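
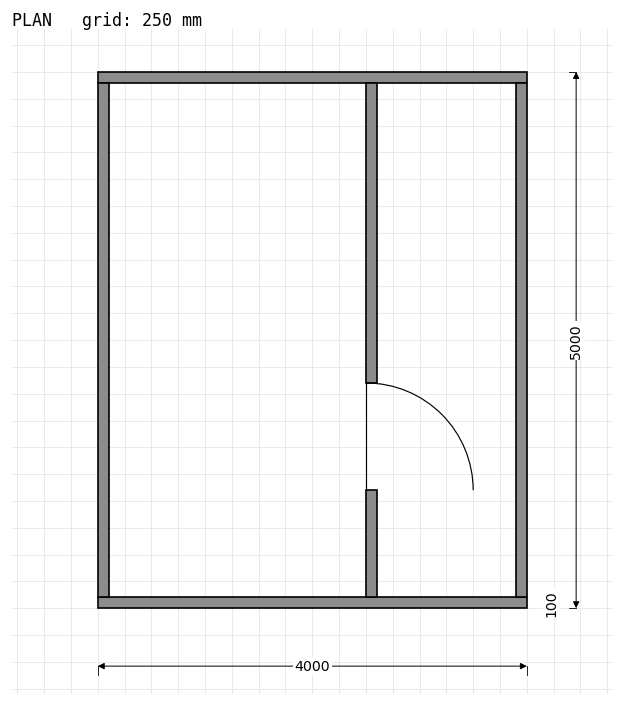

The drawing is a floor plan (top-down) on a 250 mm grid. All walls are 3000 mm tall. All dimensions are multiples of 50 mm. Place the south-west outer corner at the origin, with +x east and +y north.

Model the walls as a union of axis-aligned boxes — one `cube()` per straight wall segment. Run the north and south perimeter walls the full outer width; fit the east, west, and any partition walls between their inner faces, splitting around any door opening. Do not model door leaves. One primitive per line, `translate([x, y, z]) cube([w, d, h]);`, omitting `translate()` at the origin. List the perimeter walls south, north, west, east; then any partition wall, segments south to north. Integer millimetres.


cube([4000, 100, 3000]);
translate([0, 4900, 0]) cube([4000, 100, 3000]);
translate([0, 100, 0]) cube([100, 4800, 3000]);
translate([3900, 100, 0]) cube([100, 4800, 3000]);
translate([2500, 100, 0]) cube([100, 1000, 3000]);
translate([2500, 2100, 0]) cube([100, 2800, 3000]);


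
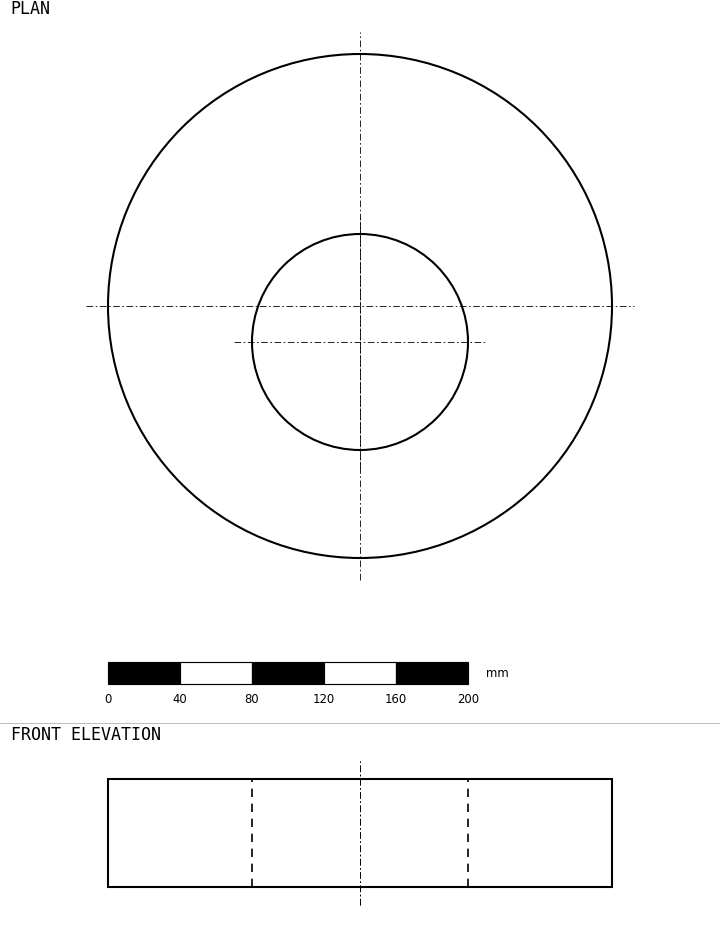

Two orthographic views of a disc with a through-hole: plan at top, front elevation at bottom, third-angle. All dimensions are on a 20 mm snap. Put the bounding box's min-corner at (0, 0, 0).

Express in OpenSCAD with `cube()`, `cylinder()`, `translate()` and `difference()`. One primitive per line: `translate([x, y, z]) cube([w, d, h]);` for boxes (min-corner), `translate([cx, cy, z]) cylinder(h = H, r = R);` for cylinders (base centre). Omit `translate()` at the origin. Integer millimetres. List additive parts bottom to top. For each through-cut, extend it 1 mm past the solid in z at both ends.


difference() {
  translate([140, 140, 0]) cylinder(h = 60, r = 140);
  translate([140, 120, -1]) cylinder(h = 62, r = 60);
}


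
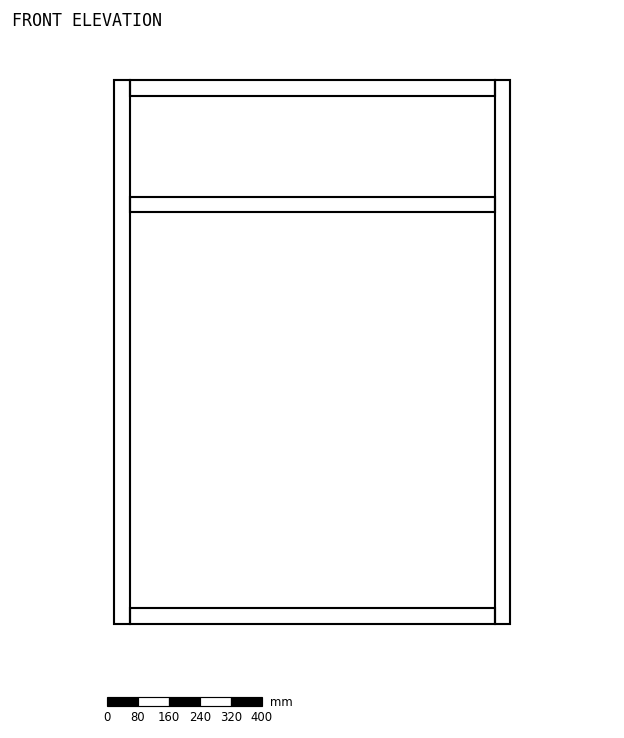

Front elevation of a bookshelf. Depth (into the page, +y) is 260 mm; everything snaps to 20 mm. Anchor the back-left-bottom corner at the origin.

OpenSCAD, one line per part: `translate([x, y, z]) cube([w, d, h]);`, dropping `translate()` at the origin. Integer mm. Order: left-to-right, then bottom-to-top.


cube([40, 260, 1400]);
translate([40, 0, 0]) cube([940, 260, 40]);
translate([40, 0, 1060]) cube([940, 260, 40]);
translate([40, 0, 1360]) cube([940, 260, 40]);
translate([980, 0, 0]) cube([40, 260, 1400]);


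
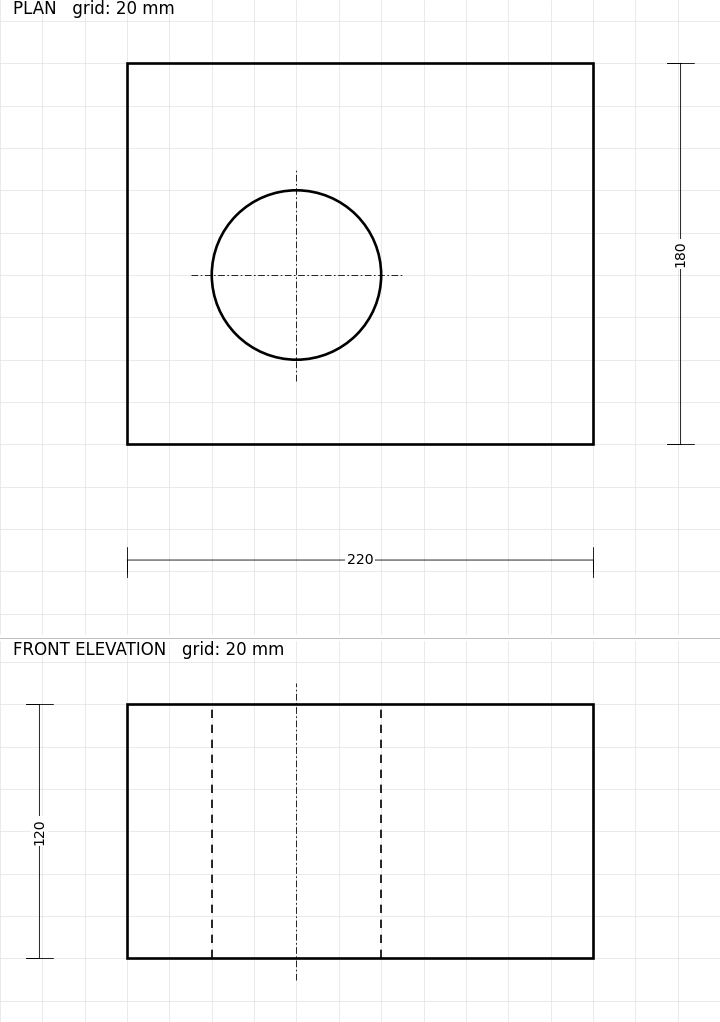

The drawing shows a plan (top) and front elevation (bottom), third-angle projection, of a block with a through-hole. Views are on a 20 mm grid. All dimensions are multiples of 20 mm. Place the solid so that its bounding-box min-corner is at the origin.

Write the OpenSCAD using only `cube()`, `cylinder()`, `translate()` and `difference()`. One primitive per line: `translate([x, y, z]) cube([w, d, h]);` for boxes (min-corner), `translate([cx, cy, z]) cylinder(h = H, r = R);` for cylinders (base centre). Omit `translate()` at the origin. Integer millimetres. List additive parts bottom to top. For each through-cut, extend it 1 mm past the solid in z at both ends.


difference() {
  cube([220, 180, 120]);
  translate([80, 80, -1]) cylinder(h = 122, r = 40);
}


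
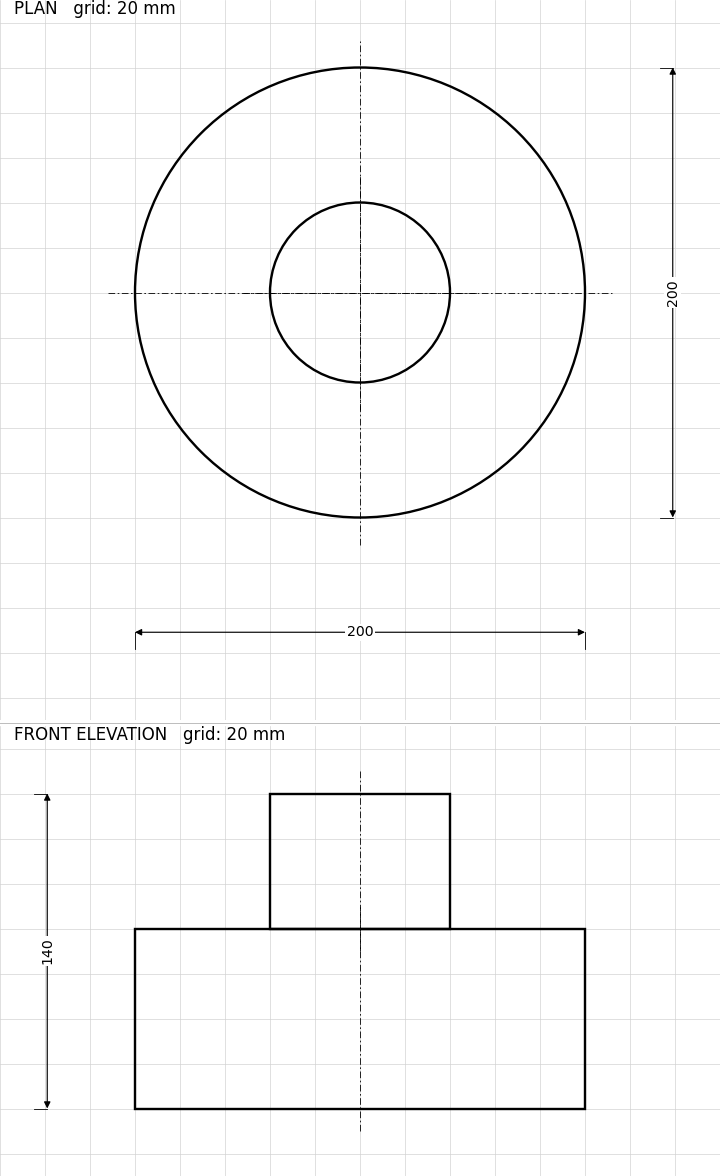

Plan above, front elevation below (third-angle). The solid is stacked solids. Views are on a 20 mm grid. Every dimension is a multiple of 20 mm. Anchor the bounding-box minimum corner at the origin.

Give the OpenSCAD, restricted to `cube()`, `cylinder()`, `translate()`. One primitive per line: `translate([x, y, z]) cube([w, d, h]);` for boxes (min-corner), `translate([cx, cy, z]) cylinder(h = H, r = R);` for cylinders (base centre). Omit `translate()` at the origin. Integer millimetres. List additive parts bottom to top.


translate([100, 100, 0]) cylinder(h = 80, r = 100);
translate([100, 100, 80]) cylinder(h = 60, r = 40);


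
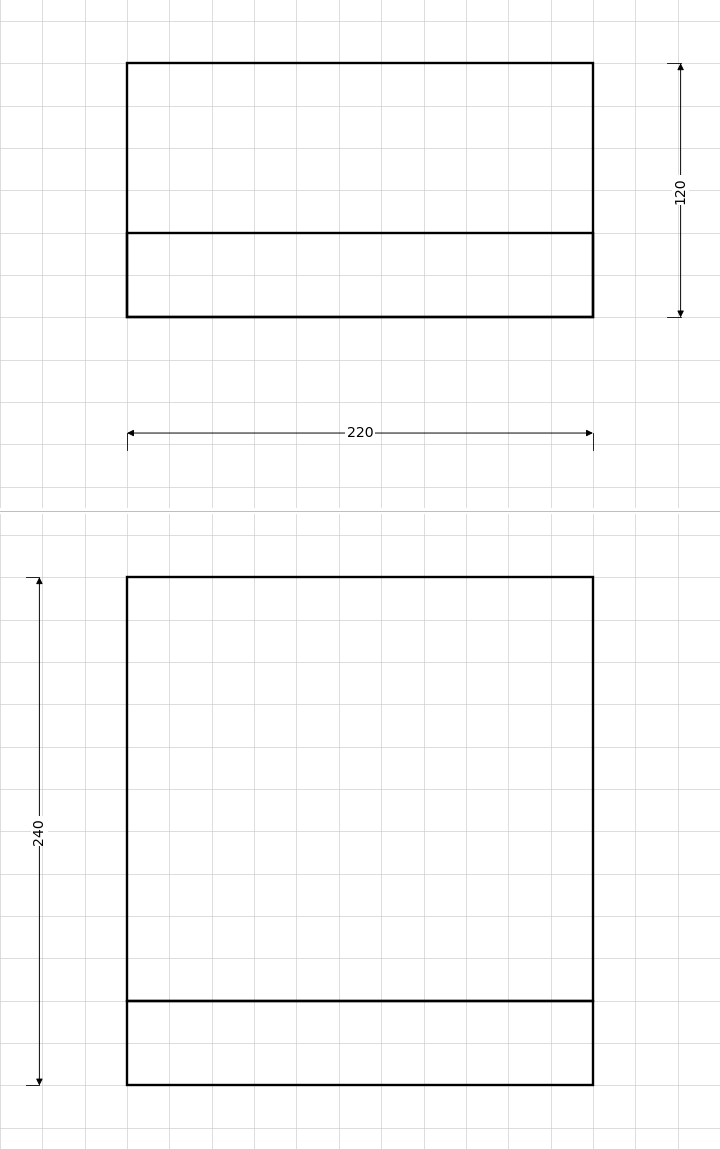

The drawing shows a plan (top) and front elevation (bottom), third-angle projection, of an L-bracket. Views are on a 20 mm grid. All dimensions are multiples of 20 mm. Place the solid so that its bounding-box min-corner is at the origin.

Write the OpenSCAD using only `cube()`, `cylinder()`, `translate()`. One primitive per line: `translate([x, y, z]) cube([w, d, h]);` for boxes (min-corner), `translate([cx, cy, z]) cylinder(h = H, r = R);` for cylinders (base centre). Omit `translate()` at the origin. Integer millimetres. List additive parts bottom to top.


cube([220, 120, 40]);
translate([0, 0, 40]) cube([220, 40, 200]);


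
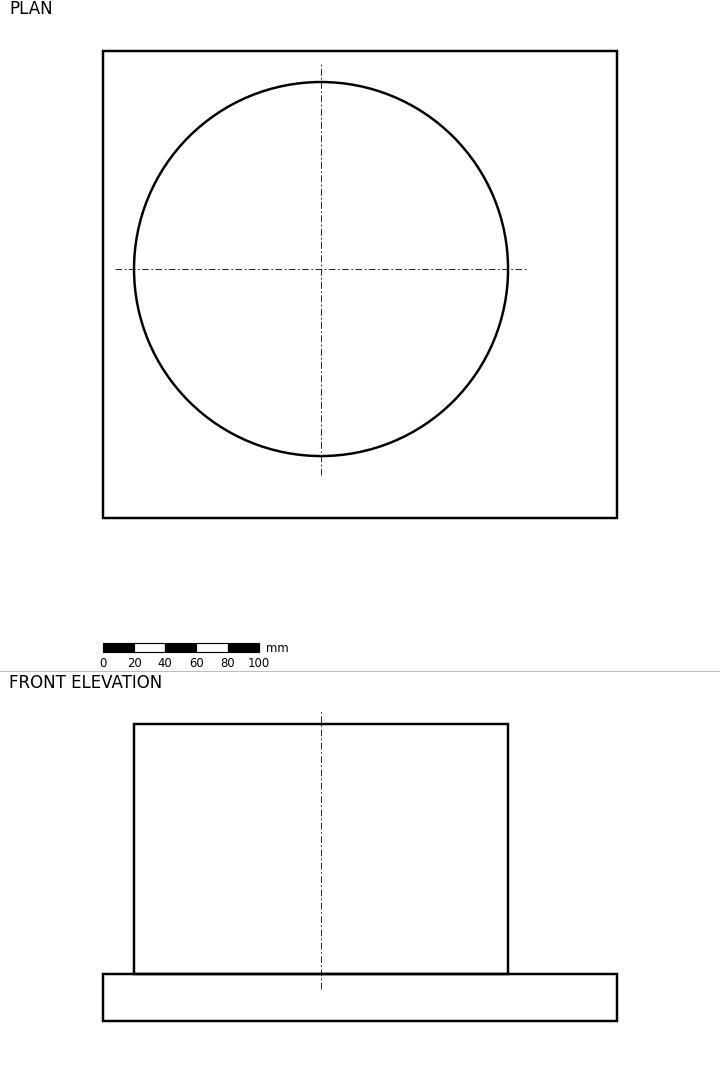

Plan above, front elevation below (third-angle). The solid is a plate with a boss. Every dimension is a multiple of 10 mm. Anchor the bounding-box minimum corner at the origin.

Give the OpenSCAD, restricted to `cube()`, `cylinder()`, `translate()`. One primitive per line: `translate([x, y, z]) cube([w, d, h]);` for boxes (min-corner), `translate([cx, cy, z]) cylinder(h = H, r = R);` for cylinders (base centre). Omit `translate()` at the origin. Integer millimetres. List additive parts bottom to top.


cube([330, 300, 30]);
translate([140, 160, 30]) cylinder(h = 160, r = 120);


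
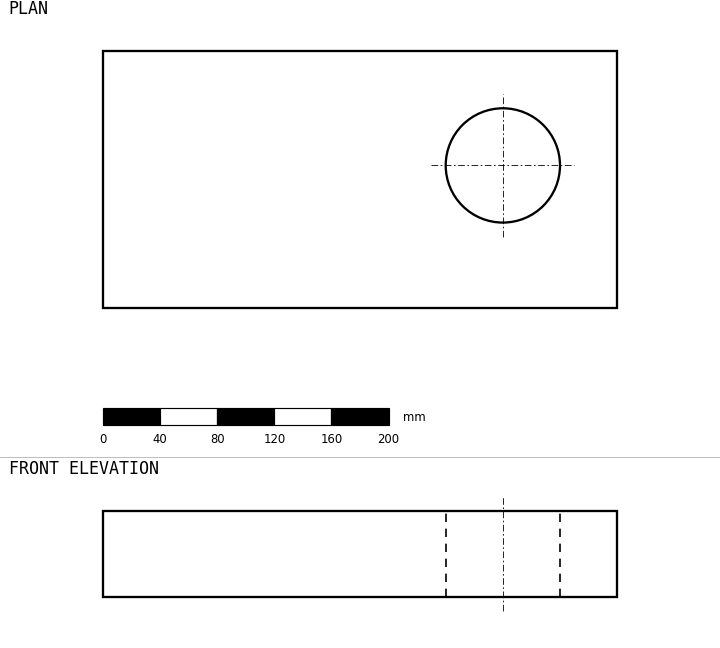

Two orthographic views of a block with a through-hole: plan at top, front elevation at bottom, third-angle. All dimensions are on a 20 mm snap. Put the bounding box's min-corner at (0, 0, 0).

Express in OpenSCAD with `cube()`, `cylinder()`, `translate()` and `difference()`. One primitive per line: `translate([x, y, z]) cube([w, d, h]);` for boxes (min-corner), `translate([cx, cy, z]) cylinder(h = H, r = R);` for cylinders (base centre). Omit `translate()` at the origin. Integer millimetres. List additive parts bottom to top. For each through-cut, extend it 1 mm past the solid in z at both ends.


difference() {
  cube([360, 180, 60]);
  translate([280, 100, -1]) cylinder(h = 62, r = 40);
}


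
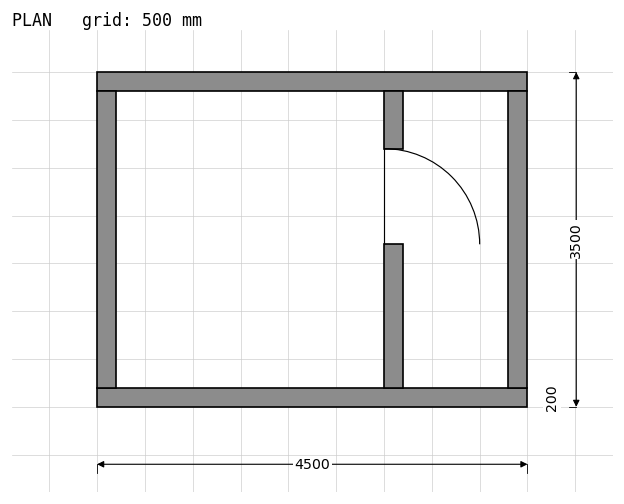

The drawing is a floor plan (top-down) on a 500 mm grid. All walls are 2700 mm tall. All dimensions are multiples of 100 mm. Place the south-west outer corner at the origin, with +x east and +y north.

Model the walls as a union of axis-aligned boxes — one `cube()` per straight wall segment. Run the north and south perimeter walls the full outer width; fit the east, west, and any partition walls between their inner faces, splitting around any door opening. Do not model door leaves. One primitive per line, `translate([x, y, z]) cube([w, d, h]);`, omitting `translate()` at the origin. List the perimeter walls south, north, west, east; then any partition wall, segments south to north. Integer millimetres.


cube([4500, 200, 2700]);
translate([0, 3300, 0]) cube([4500, 200, 2700]);
translate([0, 200, 0]) cube([200, 3100, 2700]);
translate([4300, 200, 0]) cube([200, 3100, 2700]);
translate([3000, 200, 0]) cube([200, 1500, 2700]);
translate([3000, 2700, 0]) cube([200, 600, 2700]);


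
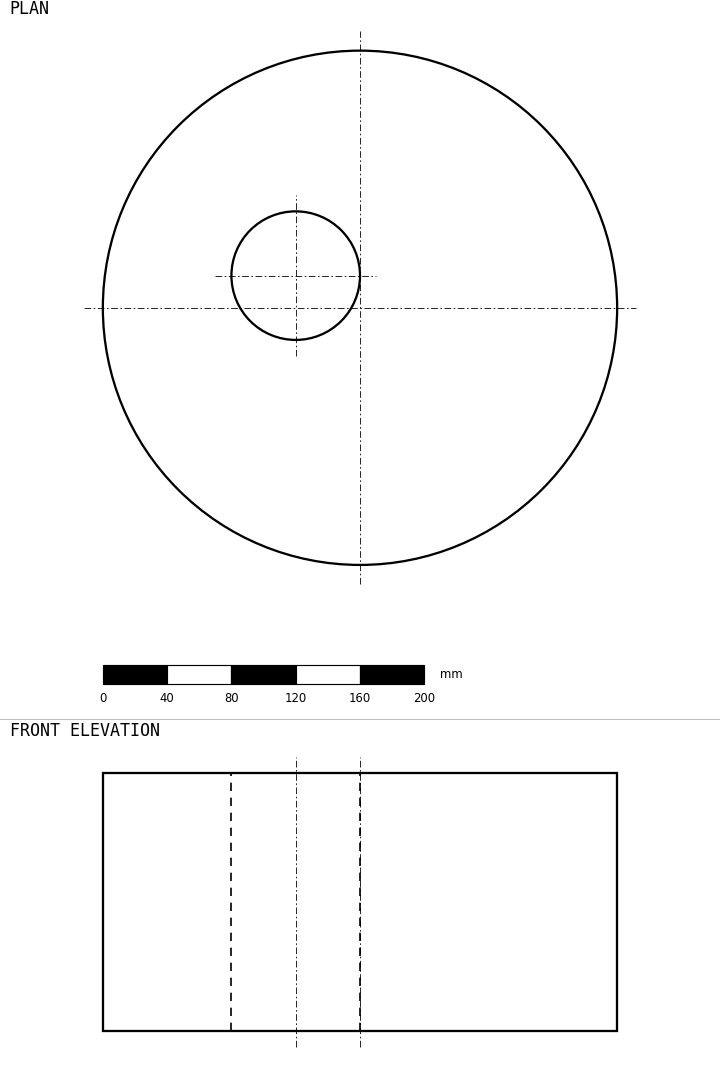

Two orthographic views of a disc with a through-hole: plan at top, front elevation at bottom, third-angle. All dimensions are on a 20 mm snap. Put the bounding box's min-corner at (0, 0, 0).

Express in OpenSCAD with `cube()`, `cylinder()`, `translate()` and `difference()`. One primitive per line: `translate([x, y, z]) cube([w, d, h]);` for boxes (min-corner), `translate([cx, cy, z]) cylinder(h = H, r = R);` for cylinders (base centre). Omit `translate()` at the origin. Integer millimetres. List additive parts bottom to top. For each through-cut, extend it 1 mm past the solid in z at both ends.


difference() {
  translate([160, 160, 0]) cylinder(h = 160, r = 160);
  translate([120, 180, -1]) cylinder(h = 162, r = 40);
}


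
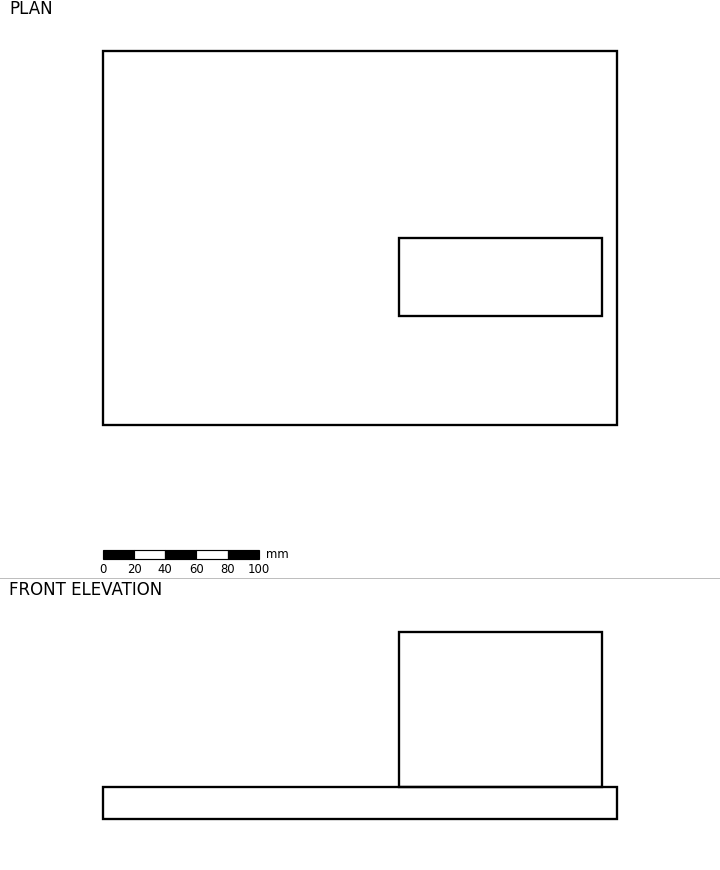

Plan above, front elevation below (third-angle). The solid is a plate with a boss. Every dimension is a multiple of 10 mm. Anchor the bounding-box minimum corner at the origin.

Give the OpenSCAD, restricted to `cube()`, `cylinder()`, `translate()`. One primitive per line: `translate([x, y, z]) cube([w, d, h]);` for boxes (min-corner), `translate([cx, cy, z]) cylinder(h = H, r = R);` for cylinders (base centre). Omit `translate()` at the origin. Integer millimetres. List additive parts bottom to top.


cube([330, 240, 20]);
translate([190, 70, 20]) cube([130, 50, 100]);


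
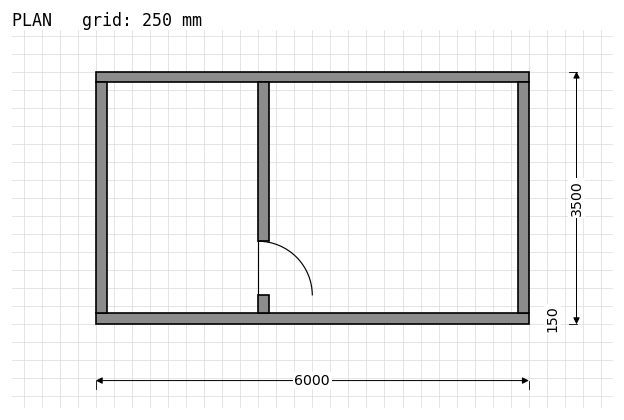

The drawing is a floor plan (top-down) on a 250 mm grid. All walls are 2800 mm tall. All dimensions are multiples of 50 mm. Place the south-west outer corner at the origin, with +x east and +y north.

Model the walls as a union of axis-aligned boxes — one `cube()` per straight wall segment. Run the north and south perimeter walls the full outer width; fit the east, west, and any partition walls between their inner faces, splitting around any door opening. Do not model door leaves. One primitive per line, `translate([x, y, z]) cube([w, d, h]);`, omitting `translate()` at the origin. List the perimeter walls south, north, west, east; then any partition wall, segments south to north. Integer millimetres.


cube([6000, 150, 2800]);
translate([0, 3350, 0]) cube([6000, 150, 2800]);
translate([0, 150, 0]) cube([150, 3200, 2800]);
translate([5850, 150, 0]) cube([150, 3200, 2800]);
translate([2250, 150, 0]) cube([150, 250, 2800]);
translate([2250, 1150, 0]) cube([150, 2200, 2800]);


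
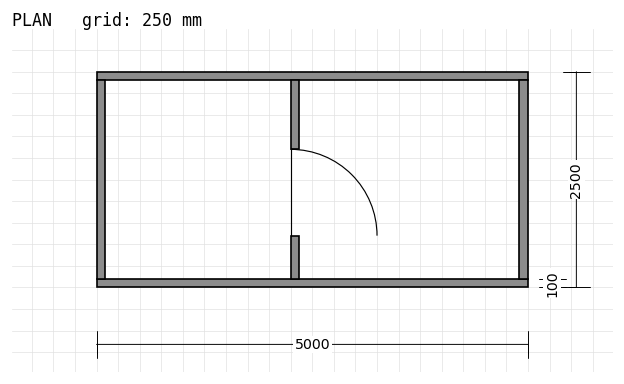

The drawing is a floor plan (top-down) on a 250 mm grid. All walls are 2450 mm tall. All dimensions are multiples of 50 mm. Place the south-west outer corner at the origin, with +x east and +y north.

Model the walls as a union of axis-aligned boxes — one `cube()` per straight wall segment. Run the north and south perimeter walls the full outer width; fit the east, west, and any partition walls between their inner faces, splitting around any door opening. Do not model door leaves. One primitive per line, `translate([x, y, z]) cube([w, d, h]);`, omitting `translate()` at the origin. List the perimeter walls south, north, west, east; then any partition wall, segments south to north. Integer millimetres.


cube([5000, 100, 2450]);
translate([0, 2400, 0]) cube([5000, 100, 2450]);
translate([0, 100, 0]) cube([100, 2300, 2450]);
translate([4900, 100, 0]) cube([100, 2300, 2450]);
translate([2250, 100, 0]) cube([100, 500, 2450]);
translate([2250, 1600, 0]) cube([100, 800, 2450]);


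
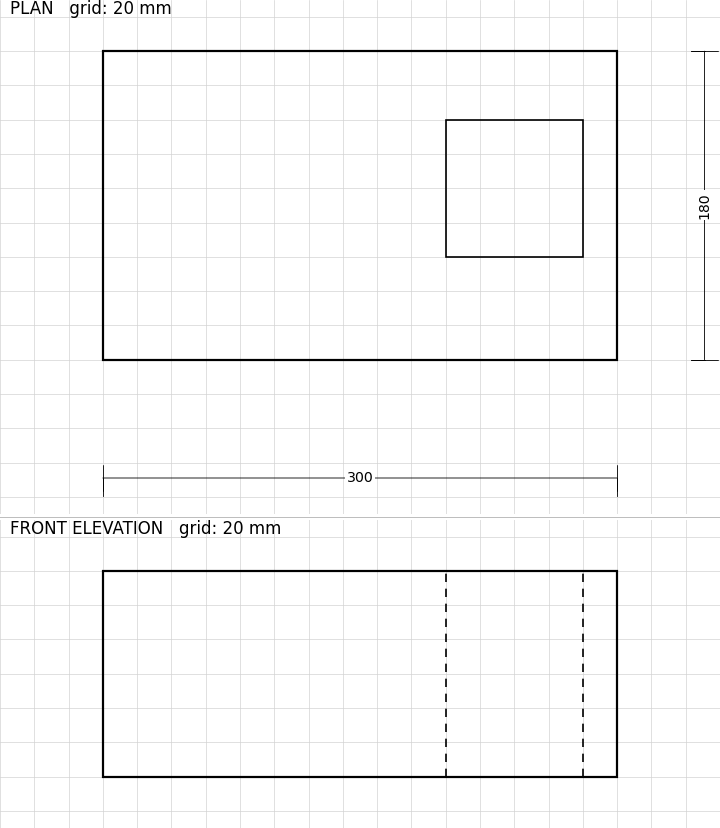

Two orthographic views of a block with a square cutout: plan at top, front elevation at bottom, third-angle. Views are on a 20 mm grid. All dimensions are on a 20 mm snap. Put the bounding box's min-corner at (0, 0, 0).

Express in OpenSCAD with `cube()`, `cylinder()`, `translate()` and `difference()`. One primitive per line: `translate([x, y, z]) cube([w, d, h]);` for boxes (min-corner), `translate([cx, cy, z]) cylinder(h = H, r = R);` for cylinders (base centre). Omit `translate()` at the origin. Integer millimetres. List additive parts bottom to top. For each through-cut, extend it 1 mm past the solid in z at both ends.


difference() {
  cube([300, 180, 120]);
  translate([200, 60, -1]) cube([80, 80, 122]);
}


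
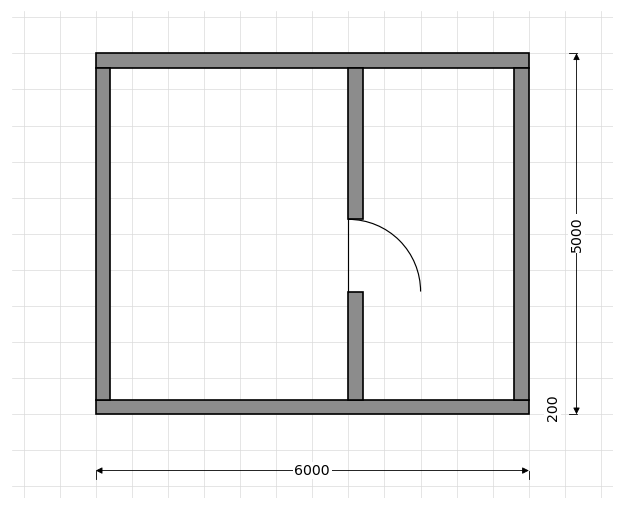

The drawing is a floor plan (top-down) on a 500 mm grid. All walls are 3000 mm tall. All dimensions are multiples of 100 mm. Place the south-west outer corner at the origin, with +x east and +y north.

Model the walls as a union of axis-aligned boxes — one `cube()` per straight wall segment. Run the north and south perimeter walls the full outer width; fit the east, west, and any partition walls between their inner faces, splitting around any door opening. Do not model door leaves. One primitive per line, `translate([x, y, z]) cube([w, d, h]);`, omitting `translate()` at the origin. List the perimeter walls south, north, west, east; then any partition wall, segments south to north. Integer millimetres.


cube([6000, 200, 3000]);
translate([0, 4800, 0]) cube([6000, 200, 3000]);
translate([0, 200, 0]) cube([200, 4600, 3000]);
translate([5800, 200, 0]) cube([200, 4600, 3000]);
translate([3500, 200, 0]) cube([200, 1500, 3000]);
translate([3500, 2700, 0]) cube([200, 2100, 3000]);


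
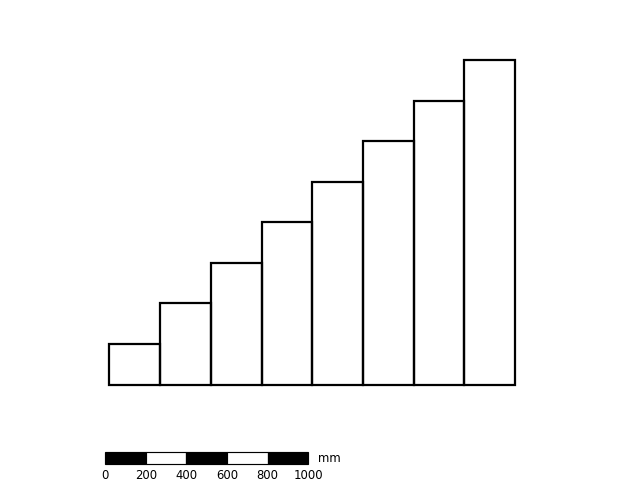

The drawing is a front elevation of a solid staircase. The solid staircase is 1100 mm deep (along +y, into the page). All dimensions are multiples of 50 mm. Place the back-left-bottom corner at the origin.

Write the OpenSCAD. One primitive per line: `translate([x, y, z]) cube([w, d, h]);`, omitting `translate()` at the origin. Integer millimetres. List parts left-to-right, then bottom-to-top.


cube([250, 1100, 200]);
translate([250, 0, 0]) cube([250, 1100, 400]);
translate([500, 0, 0]) cube([250, 1100, 600]);
translate([750, 0, 0]) cube([250, 1100, 800]);
translate([1000, 0, 0]) cube([250, 1100, 1000]);
translate([1250, 0, 0]) cube([250, 1100, 1200]);
translate([1500, 0, 0]) cube([250, 1100, 1400]);
translate([1750, 0, 0]) cube([250, 1100, 1600]);


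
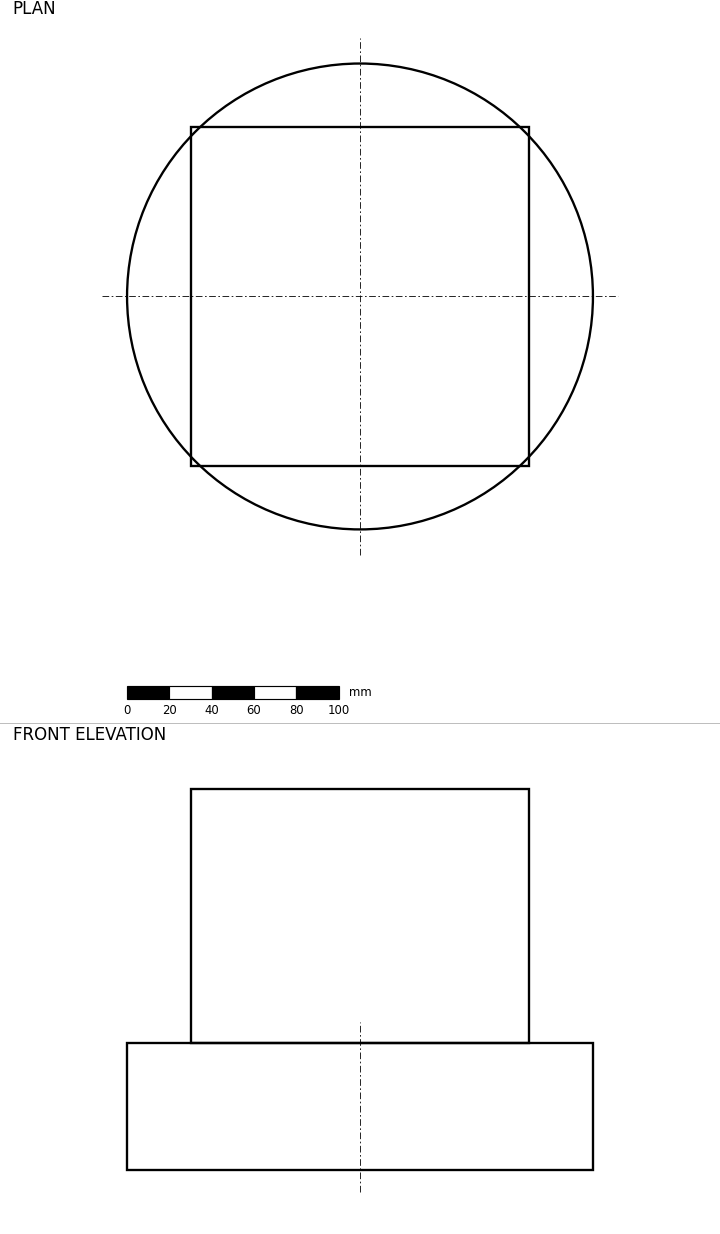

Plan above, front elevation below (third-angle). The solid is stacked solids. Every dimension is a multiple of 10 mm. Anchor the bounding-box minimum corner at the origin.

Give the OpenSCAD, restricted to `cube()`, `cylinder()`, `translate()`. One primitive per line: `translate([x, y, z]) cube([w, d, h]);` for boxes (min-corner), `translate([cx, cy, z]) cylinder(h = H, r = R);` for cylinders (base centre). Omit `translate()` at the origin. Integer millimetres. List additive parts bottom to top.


translate([110, 110, 0]) cylinder(h = 60, r = 110);
translate([30, 30, 60]) cube([160, 160, 120]);


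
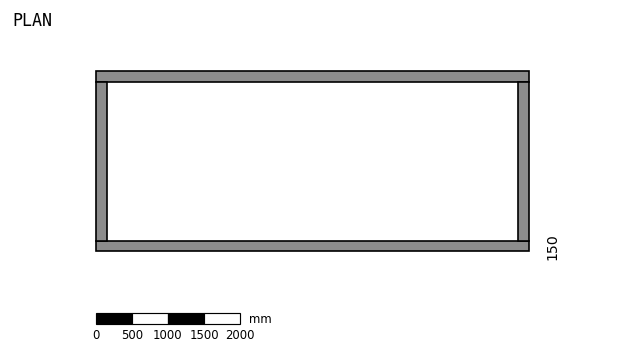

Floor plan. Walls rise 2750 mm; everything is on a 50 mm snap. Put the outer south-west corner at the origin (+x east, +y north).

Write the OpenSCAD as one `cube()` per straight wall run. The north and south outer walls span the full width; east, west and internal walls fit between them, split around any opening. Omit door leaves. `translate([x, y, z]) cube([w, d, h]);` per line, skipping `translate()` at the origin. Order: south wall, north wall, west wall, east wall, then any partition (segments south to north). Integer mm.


cube([6000, 150, 2750]);
translate([0, 2350, 0]) cube([6000, 150, 2750]);
translate([0, 150, 0]) cube([150, 2200, 2750]);
translate([5850, 150, 0]) cube([150, 2200, 2750]);


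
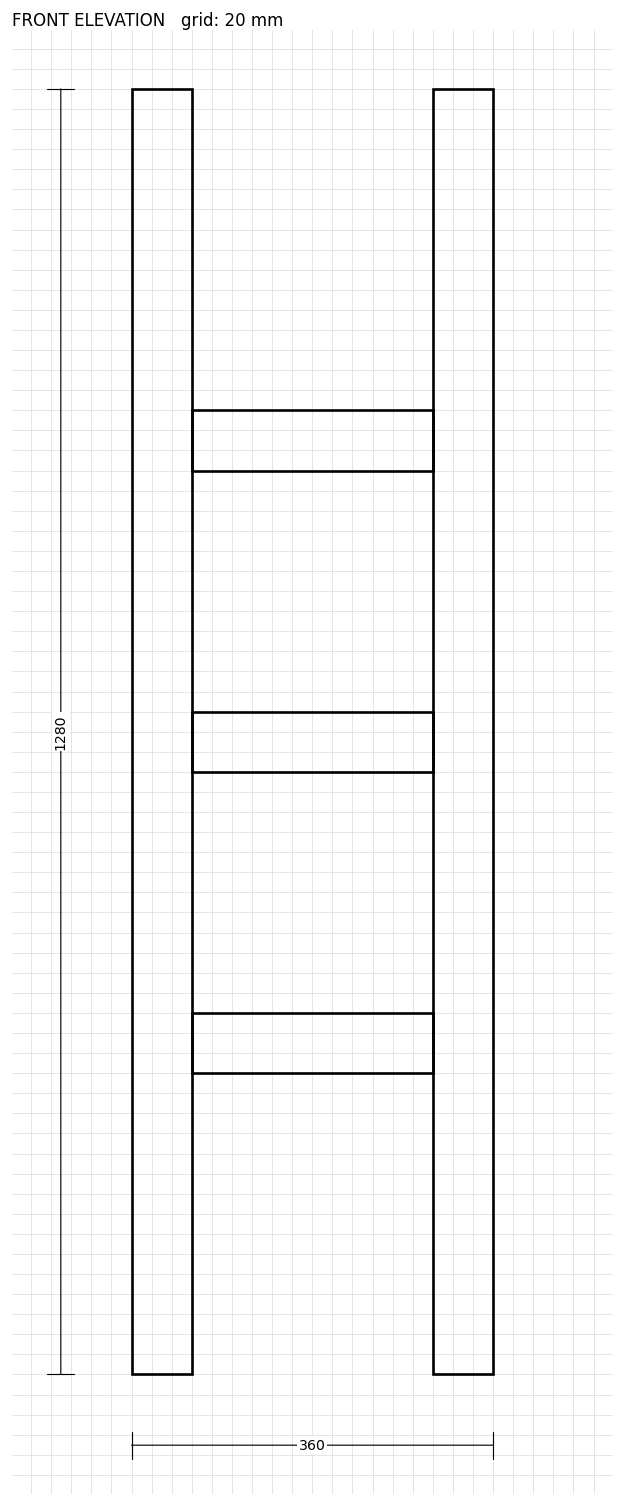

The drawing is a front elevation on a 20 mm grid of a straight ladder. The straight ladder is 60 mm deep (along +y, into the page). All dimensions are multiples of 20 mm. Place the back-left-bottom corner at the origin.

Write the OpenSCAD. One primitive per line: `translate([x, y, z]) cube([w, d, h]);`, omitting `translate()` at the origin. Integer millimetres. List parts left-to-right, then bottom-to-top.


cube([60, 60, 1280]);
translate([60, 0, 300]) cube([240, 60, 60]);
translate([60, 0, 600]) cube([240, 60, 60]);
translate([60, 0, 900]) cube([240, 60, 60]);
translate([300, 0, 0]) cube([60, 60, 1280]);


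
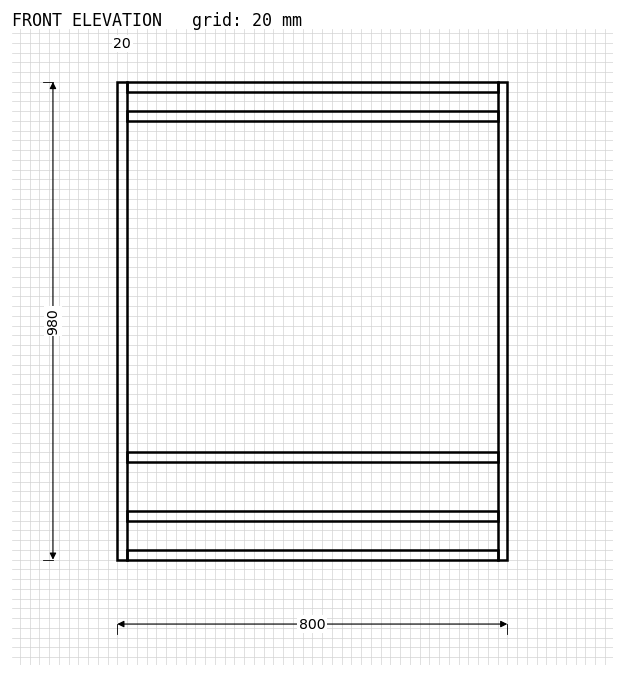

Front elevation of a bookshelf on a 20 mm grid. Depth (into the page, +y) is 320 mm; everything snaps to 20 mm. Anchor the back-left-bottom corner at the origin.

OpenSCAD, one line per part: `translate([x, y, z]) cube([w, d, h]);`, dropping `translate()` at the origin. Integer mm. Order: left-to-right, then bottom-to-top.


cube([20, 320, 980]);
translate([20, 0, 0]) cube([760, 320, 20]);
translate([20, 0, 80]) cube([760, 320, 20]);
translate([20, 0, 200]) cube([760, 320, 20]);
translate([20, 0, 900]) cube([760, 320, 20]);
translate([20, 0, 960]) cube([760, 320, 20]);
translate([780, 0, 0]) cube([20, 320, 980]);


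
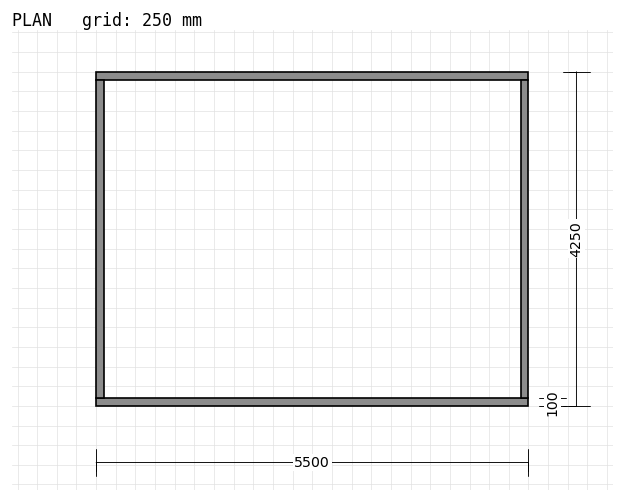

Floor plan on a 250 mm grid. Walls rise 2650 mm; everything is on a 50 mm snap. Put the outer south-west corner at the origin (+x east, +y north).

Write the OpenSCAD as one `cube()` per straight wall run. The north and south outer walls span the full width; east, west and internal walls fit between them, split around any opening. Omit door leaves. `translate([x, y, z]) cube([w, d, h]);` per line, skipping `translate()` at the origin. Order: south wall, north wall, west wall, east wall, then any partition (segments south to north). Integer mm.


cube([5500, 100, 2650]);
translate([0, 4150, 0]) cube([5500, 100, 2650]);
translate([0, 100, 0]) cube([100, 4050, 2650]);
translate([5400, 100, 0]) cube([100, 4050, 2650]);


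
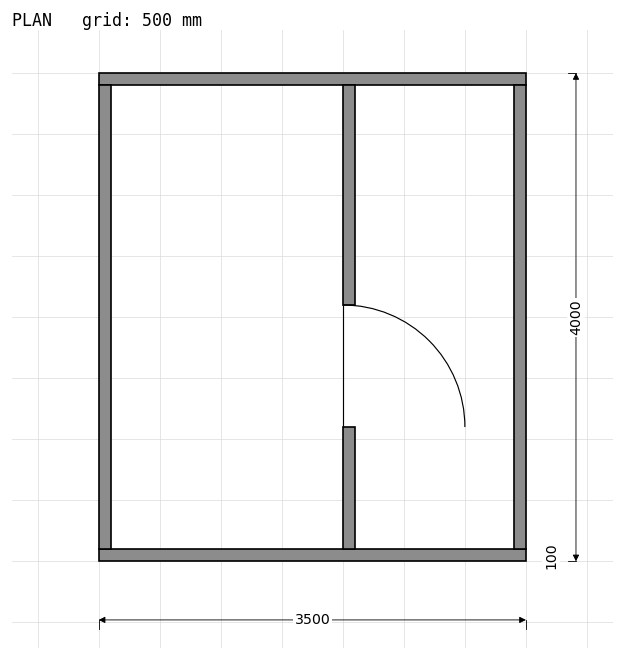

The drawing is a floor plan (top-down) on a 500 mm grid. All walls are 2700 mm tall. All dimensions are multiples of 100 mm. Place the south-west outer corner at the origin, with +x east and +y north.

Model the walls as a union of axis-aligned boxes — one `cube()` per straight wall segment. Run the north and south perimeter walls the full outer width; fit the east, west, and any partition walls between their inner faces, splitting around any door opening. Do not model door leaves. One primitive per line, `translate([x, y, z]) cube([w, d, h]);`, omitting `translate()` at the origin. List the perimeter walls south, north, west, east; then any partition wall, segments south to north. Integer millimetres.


cube([3500, 100, 2700]);
translate([0, 3900, 0]) cube([3500, 100, 2700]);
translate([0, 100, 0]) cube([100, 3800, 2700]);
translate([3400, 100, 0]) cube([100, 3800, 2700]);
translate([2000, 100, 0]) cube([100, 1000, 2700]);
translate([2000, 2100, 0]) cube([100, 1800, 2700]);


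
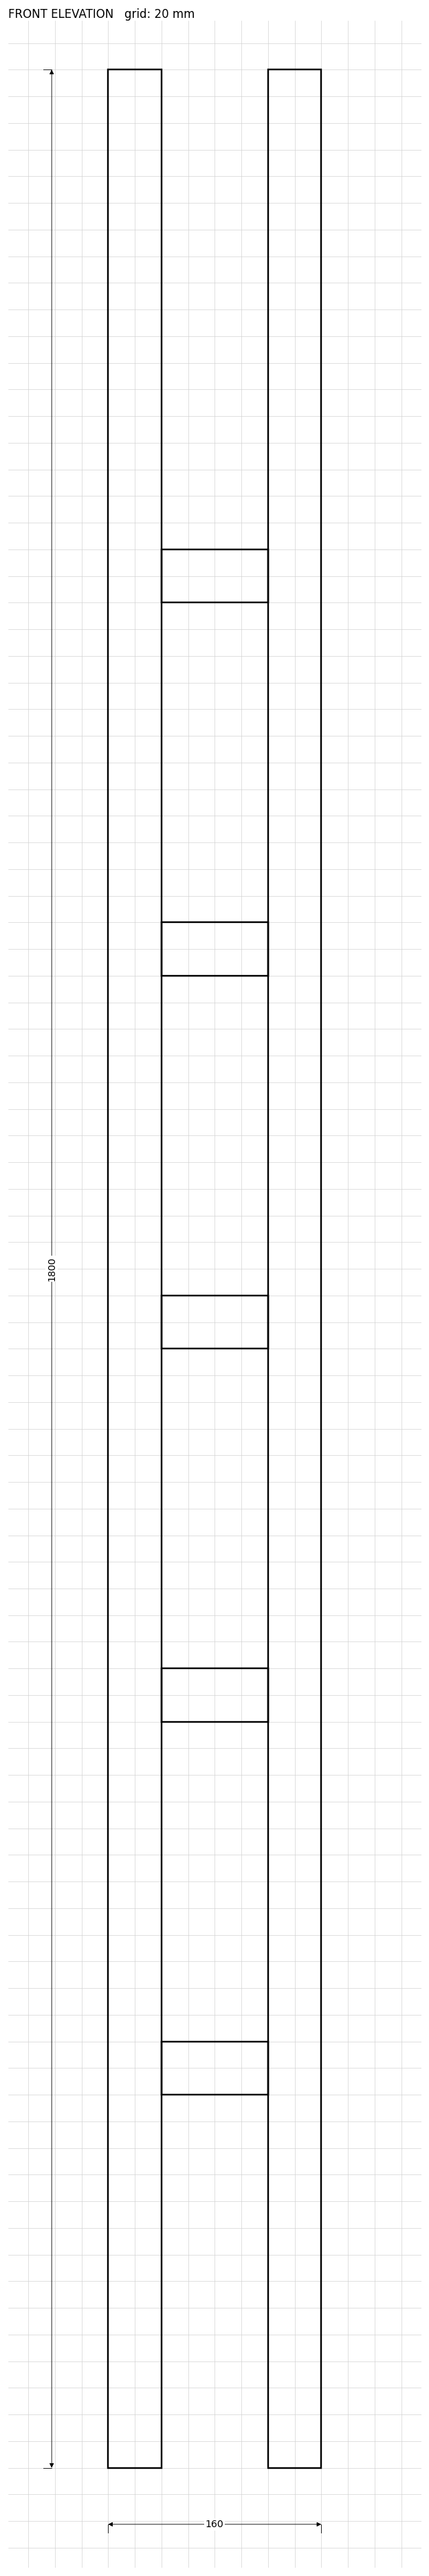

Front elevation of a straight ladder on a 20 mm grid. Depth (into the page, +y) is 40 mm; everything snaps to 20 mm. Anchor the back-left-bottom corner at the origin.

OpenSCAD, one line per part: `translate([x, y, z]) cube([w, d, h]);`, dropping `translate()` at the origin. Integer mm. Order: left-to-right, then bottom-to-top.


cube([40, 40, 1800]);
translate([40, 0, 280]) cube([80, 40, 40]);
translate([40, 0, 560]) cube([80, 40, 40]);
translate([40, 0, 840]) cube([80, 40, 40]);
translate([40, 0, 1120]) cube([80, 40, 40]);
translate([40, 0, 1400]) cube([80, 40, 40]);
translate([120, 0, 0]) cube([40, 40, 1800]);


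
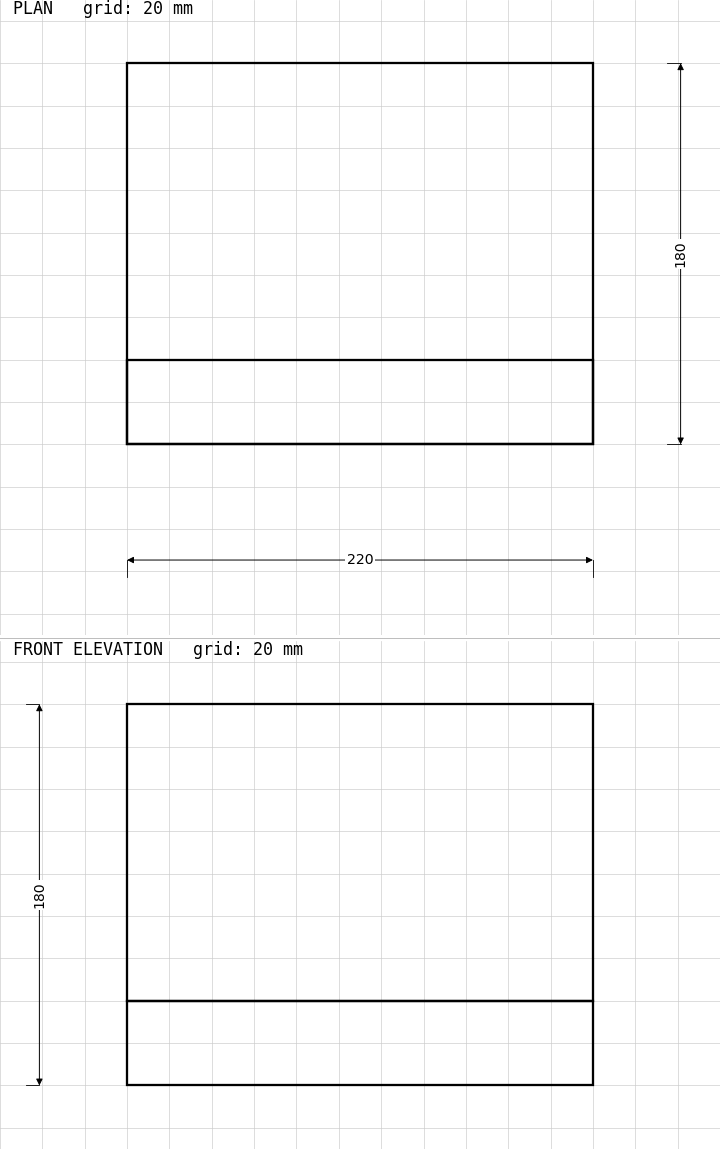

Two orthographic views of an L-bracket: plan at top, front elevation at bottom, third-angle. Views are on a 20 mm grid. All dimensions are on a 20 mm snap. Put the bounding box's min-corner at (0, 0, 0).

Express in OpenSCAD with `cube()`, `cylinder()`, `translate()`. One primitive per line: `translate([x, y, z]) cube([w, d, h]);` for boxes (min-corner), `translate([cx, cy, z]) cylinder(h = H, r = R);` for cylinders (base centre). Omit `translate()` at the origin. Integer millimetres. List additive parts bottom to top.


cube([220, 180, 40]);
translate([0, 0, 40]) cube([220, 40, 140]);


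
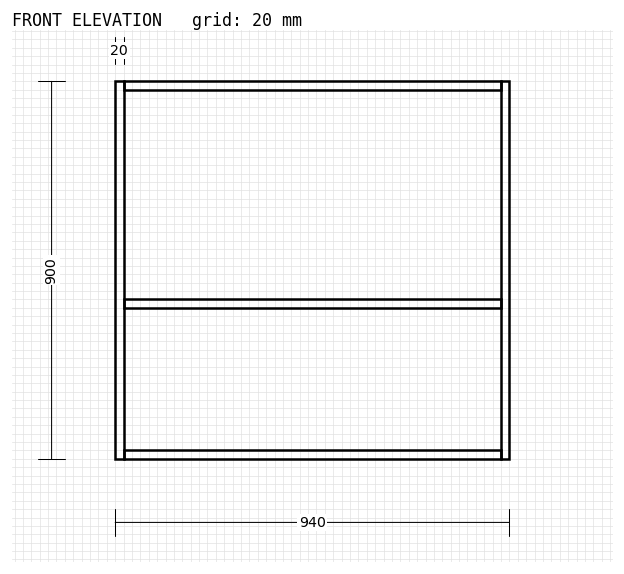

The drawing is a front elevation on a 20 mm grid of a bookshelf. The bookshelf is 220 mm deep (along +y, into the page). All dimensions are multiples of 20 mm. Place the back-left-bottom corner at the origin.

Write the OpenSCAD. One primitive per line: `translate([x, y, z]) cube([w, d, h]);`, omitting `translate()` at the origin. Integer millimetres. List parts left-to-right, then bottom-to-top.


cube([20, 220, 900]);
translate([20, 0, 0]) cube([900, 220, 20]);
translate([20, 0, 360]) cube([900, 220, 20]);
translate([20, 0, 880]) cube([900, 220, 20]);
translate([920, 0, 0]) cube([20, 220, 900]);


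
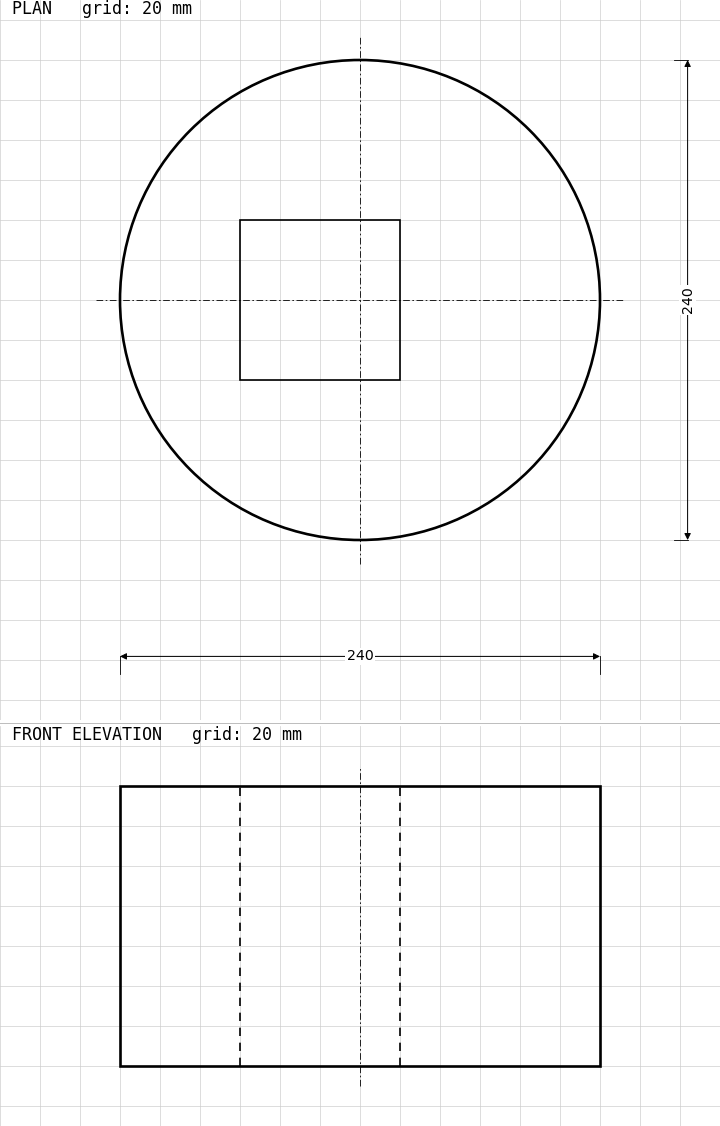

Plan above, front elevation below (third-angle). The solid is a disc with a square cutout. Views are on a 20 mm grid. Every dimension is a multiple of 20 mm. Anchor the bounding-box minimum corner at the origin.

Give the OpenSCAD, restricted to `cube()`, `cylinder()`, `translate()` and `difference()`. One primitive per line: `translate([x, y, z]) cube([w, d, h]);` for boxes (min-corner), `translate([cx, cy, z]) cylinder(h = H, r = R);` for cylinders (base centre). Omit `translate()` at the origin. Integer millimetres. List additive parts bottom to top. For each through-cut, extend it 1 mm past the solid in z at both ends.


difference() {
  translate([120, 120, 0]) cylinder(h = 140, r = 120);
  translate([60, 80, -1]) cube([80, 80, 142]);
}


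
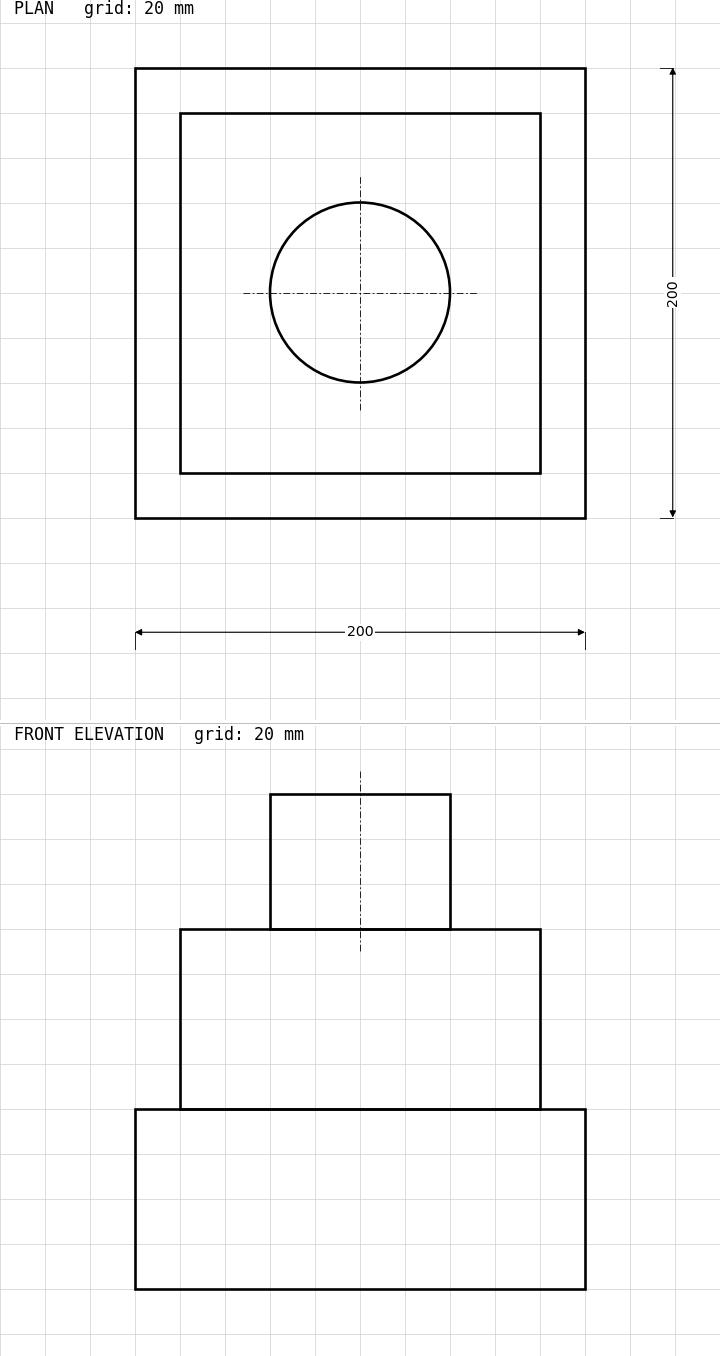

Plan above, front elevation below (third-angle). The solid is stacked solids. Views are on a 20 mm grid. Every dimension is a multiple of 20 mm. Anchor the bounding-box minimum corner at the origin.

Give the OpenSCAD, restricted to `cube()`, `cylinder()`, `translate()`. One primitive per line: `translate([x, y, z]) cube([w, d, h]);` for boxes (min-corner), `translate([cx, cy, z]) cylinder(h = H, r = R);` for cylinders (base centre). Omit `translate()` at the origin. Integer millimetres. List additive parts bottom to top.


cube([200, 200, 80]);
translate([20, 20, 80]) cube([160, 160, 80]);
translate([100, 100, 160]) cylinder(h = 60, r = 40);


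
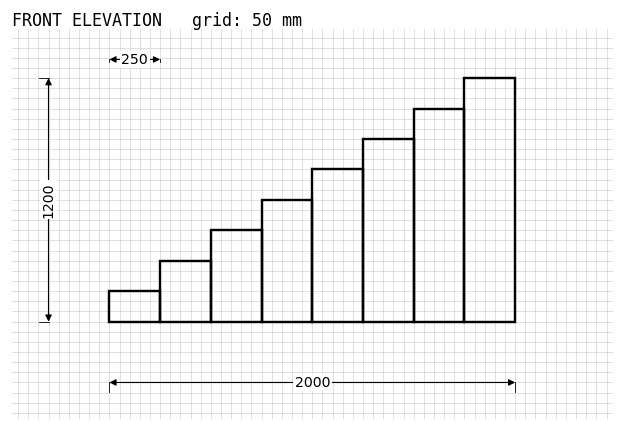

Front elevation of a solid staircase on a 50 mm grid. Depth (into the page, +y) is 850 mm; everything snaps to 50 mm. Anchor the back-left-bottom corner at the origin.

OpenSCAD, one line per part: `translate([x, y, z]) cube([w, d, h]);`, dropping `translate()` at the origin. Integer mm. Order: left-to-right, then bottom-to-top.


cube([250, 850, 150]);
translate([250, 0, 0]) cube([250, 850, 300]);
translate([500, 0, 0]) cube([250, 850, 450]);
translate([750, 0, 0]) cube([250, 850, 600]);
translate([1000, 0, 0]) cube([250, 850, 750]);
translate([1250, 0, 0]) cube([250, 850, 900]);
translate([1500, 0, 0]) cube([250, 850, 1050]);
translate([1750, 0, 0]) cube([250, 850, 1200]);


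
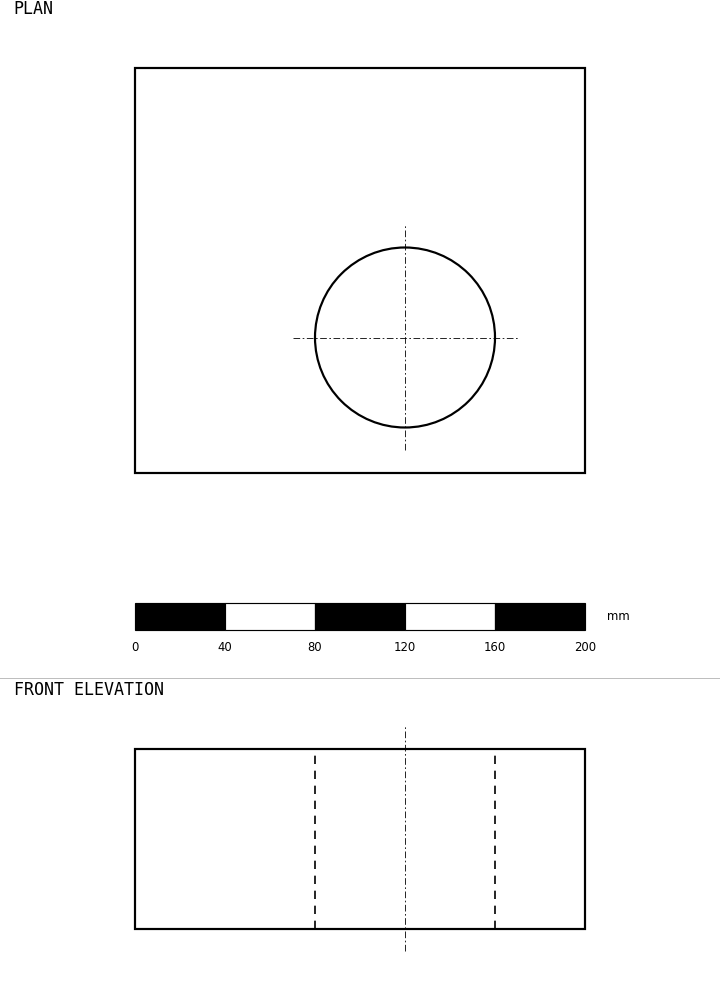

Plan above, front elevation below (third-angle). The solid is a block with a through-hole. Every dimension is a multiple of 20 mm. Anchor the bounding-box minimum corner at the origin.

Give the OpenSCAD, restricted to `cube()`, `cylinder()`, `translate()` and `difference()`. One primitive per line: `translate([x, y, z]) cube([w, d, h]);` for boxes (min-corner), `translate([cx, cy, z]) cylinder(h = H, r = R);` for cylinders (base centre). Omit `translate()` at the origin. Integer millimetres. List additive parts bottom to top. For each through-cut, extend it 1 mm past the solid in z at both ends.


difference() {
  cube([200, 180, 80]);
  translate([120, 60, -1]) cylinder(h = 82, r = 40);
}


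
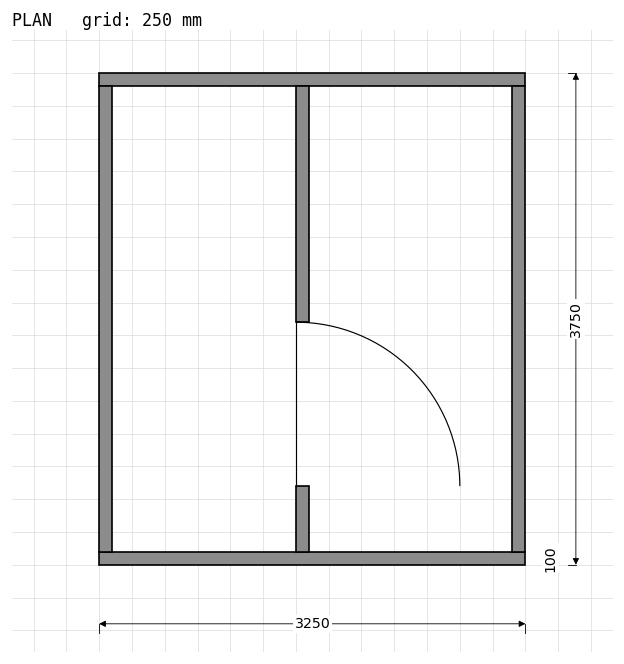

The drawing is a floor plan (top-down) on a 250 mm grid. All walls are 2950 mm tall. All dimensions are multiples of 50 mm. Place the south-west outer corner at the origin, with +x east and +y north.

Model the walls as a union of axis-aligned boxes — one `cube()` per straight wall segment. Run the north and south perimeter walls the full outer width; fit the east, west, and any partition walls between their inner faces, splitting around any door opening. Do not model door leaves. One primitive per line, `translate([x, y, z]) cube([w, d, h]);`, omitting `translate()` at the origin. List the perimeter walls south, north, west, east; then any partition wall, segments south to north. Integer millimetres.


cube([3250, 100, 2950]);
translate([0, 3650, 0]) cube([3250, 100, 2950]);
translate([0, 100, 0]) cube([100, 3550, 2950]);
translate([3150, 100, 0]) cube([100, 3550, 2950]);
translate([1500, 100, 0]) cube([100, 500, 2950]);
translate([1500, 1850, 0]) cube([100, 1800, 2950]);


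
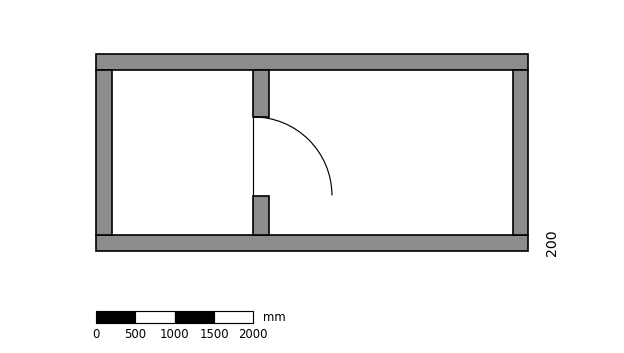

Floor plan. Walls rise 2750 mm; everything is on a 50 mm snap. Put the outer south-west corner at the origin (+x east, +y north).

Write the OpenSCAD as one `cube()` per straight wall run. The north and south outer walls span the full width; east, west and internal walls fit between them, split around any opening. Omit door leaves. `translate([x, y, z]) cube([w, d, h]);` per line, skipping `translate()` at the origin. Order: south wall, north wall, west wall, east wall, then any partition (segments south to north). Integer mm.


cube([5500, 200, 2750]);
translate([0, 2300, 0]) cube([5500, 200, 2750]);
translate([0, 200, 0]) cube([200, 2100, 2750]);
translate([5300, 200, 0]) cube([200, 2100, 2750]);
translate([2000, 200, 0]) cube([200, 500, 2750]);
translate([2000, 1700, 0]) cube([200, 600, 2750]);


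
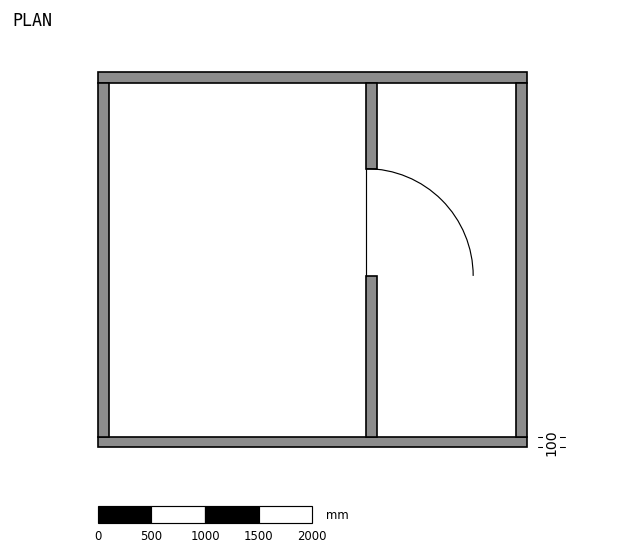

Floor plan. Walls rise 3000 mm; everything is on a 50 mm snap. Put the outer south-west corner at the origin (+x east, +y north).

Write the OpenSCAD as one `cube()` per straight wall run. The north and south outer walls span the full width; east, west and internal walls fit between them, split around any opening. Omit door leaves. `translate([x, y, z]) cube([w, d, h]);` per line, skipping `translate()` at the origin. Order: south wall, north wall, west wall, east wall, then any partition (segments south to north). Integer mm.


cube([4000, 100, 3000]);
translate([0, 3400, 0]) cube([4000, 100, 3000]);
translate([0, 100, 0]) cube([100, 3300, 3000]);
translate([3900, 100, 0]) cube([100, 3300, 3000]);
translate([2500, 100, 0]) cube([100, 1500, 3000]);
translate([2500, 2600, 0]) cube([100, 800, 3000]);


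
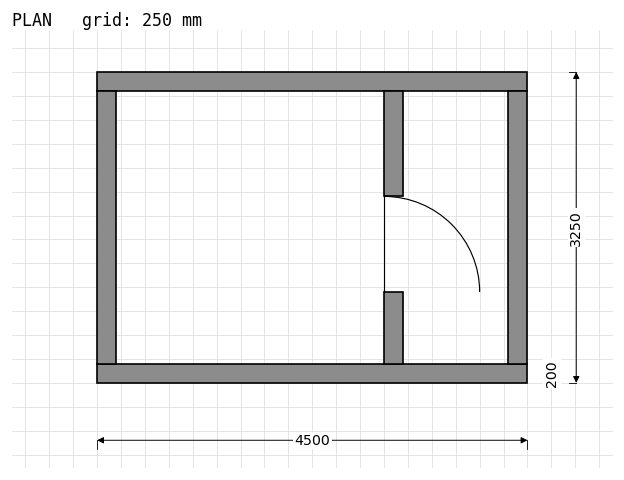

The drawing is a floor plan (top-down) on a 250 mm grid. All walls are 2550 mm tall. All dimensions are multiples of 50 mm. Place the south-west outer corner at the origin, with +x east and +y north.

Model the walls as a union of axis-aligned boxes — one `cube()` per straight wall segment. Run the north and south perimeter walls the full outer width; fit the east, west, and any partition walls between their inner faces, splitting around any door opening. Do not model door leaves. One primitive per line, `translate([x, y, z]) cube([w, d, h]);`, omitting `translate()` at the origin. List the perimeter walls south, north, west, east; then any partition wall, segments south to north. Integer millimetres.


cube([4500, 200, 2550]);
translate([0, 3050, 0]) cube([4500, 200, 2550]);
translate([0, 200, 0]) cube([200, 2850, 2550]);
translate([4300, 200, 0]) cube([200, 2850, 2550]);
translate([3000, 200, 0]) cube([200, 750, 2550]);
translate([3000, 1950, 0]) cube([200, 1100, 2550]);


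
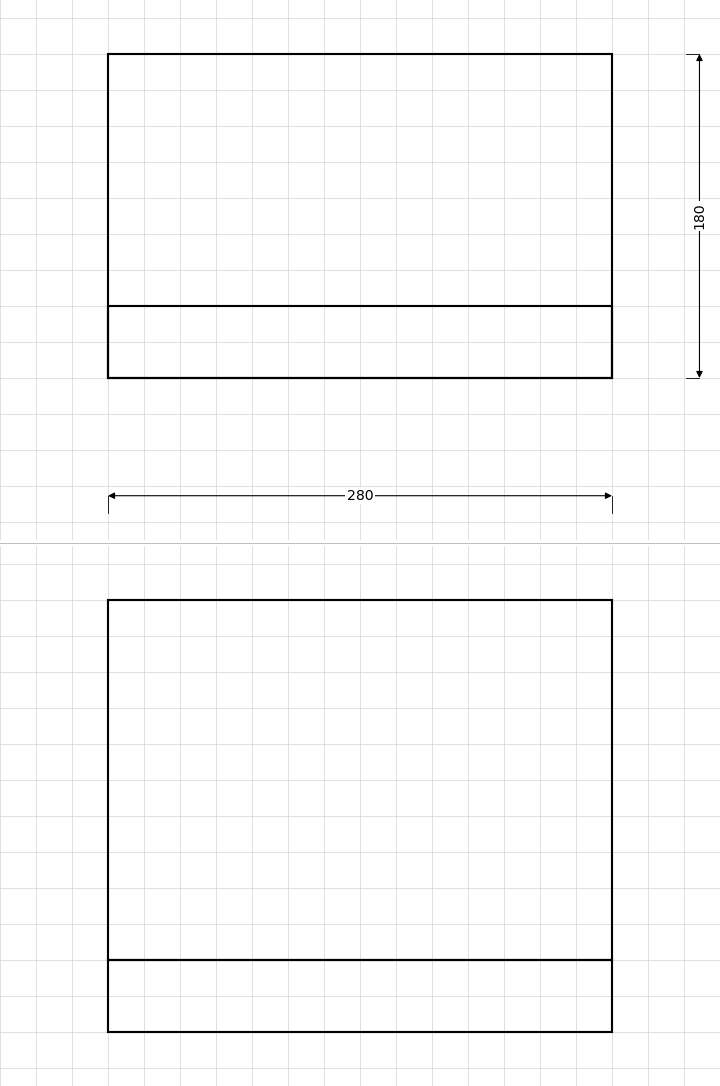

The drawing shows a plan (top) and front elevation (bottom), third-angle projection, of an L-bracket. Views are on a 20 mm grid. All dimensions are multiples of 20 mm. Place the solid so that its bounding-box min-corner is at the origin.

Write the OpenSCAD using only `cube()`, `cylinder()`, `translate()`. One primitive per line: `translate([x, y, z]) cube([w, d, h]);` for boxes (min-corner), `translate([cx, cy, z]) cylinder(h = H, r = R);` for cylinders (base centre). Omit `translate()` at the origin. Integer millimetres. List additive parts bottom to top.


cube([280, 180, 40]);
translate([0, 0, 40]) cube([280, 40, 200]);


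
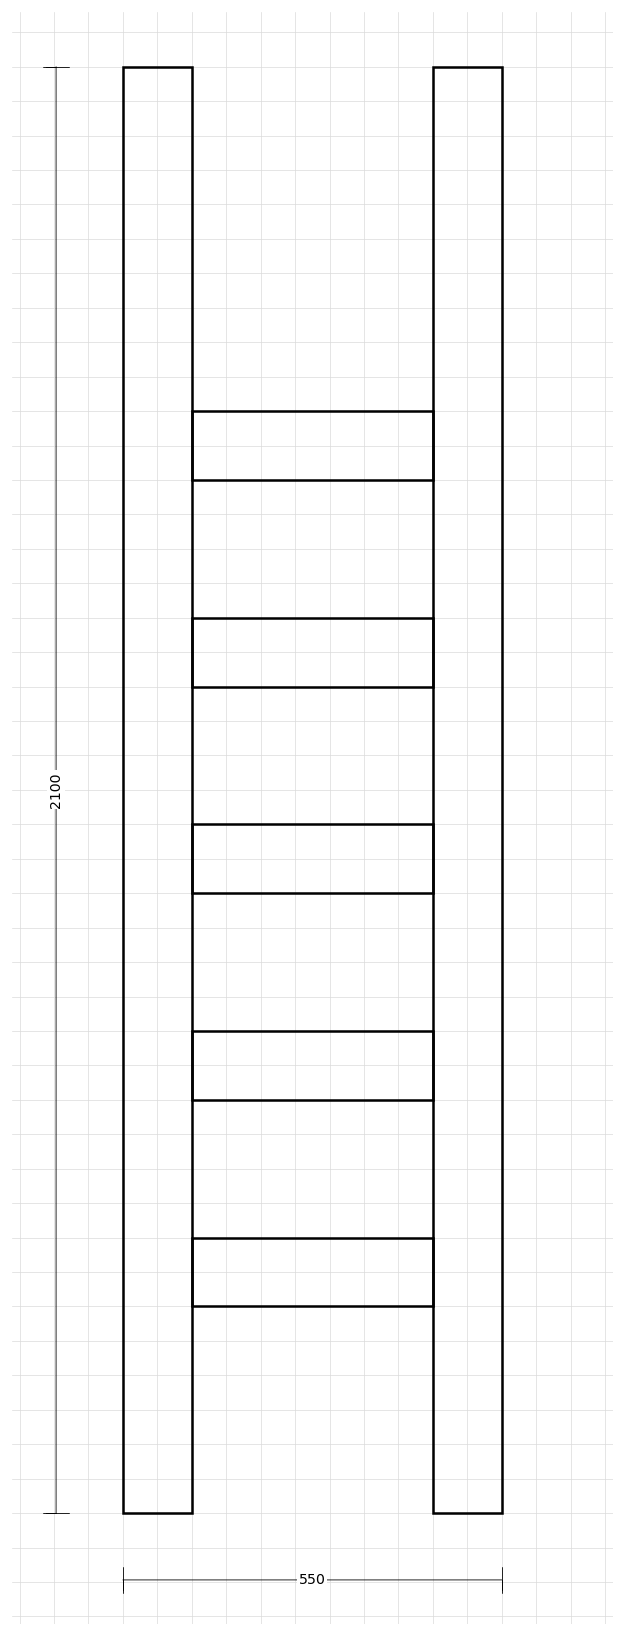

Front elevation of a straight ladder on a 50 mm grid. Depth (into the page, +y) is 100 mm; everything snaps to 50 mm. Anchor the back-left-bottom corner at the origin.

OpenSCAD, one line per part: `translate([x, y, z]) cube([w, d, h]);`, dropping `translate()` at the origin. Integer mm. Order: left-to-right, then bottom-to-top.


cube([100, 100, 2100]);
translate([100, 0, 300]) cube([350, 100, 100]);
translate([100, 0, 600]) cube([350, 100, 100]);
translate([100, 0, 900]) cube([350, 100, 100]);
translate([100, 0, 1200]) cube([350, 100, 100]);
translate([100, 0, 1500]) cube([350, 100, 100]);
translate([450, 0, 0]) cube([100, 100, 2100]);


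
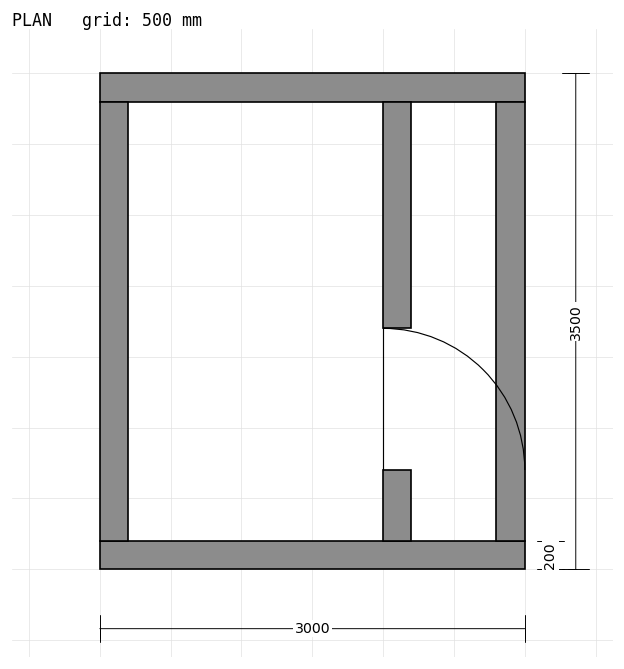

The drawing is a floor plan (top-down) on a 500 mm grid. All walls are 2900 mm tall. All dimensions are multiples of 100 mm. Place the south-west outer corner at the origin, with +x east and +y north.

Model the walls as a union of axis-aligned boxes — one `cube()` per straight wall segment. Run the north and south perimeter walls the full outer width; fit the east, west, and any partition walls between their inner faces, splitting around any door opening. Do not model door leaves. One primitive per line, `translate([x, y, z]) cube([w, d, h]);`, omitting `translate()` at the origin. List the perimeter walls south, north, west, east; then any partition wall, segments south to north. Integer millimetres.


cube([3000, 200, 2900]);
translate([0, 3300, 0]) cube([3000, 200, 2900]);
translate([0, 200, 0]) cube([200, 3100, 2900]);
translate([2800, 200, 0]) cube([200, 3100, 2900]);
translate([2000, 200, 0]) cube([200, 500, 2900]);
translate([2000, 1700, 0]) cube([200, 1600, 2900]);


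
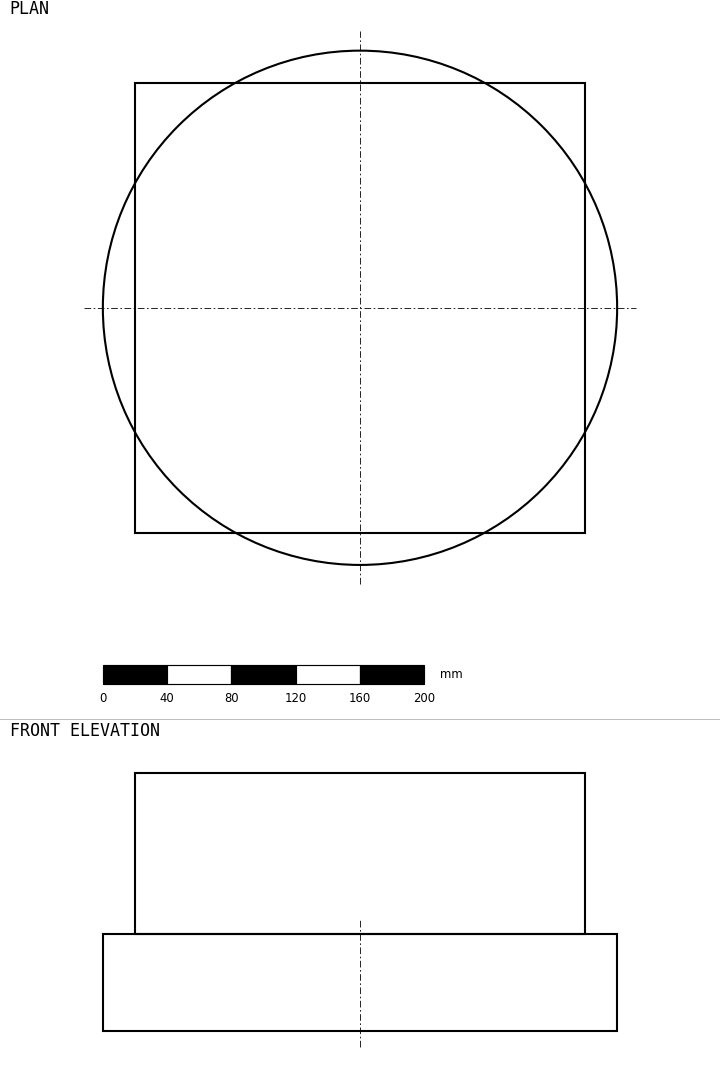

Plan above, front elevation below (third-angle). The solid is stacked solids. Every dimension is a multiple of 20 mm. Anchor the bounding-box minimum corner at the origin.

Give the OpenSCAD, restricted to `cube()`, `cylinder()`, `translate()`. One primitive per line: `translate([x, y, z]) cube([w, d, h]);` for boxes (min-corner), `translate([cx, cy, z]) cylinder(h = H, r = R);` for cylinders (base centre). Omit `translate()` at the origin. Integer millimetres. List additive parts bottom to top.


translate([160, 160, 0]) cylinder(h = 60, r = 160);
translate([20, 20, 60]) cube([280, 280, 100]);
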